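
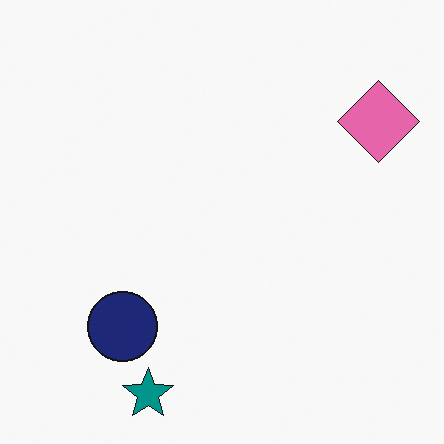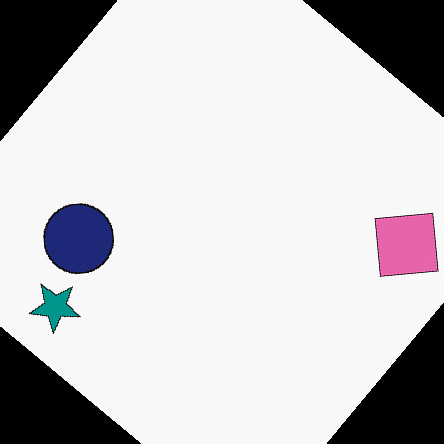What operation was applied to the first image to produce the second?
The image was rotated clockwise by a large amount — several tens of degrees.

Every shape is tilted by the same angle and the image corners show triangular fill wedges — a whole-image rotation by a non-right angle.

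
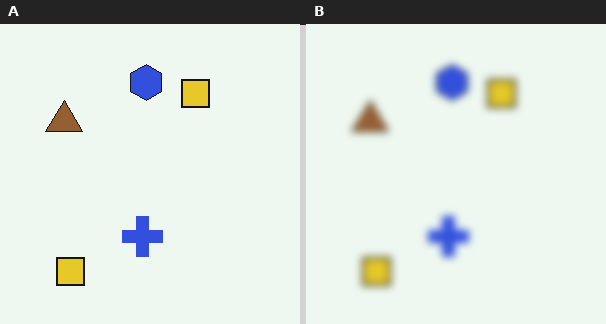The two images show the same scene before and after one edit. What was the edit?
The transformation is: moderately blurred.

Shape edges and outlines are uniformly softened across the whole image.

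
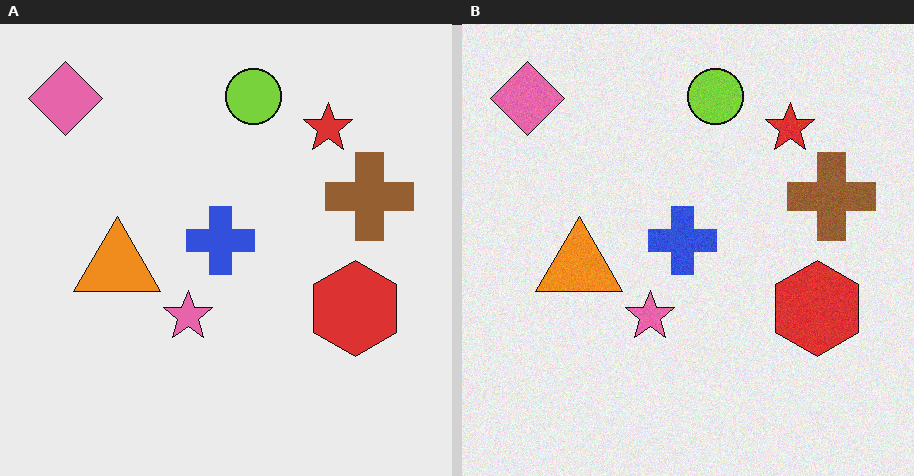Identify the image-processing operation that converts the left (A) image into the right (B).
Degraded with a light layer of grain.

Random speckle covers the whole image, including the flat background.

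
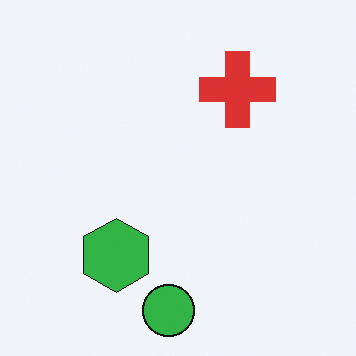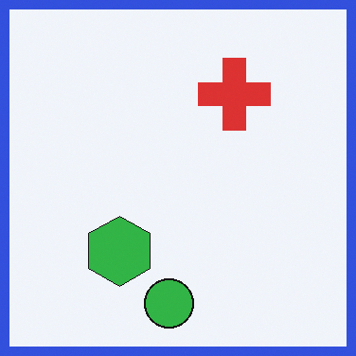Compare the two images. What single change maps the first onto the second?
This is the original image framed with a blue border.

A solid blue frame runs around the edge of the second image, with the content slightly shrunk inside it.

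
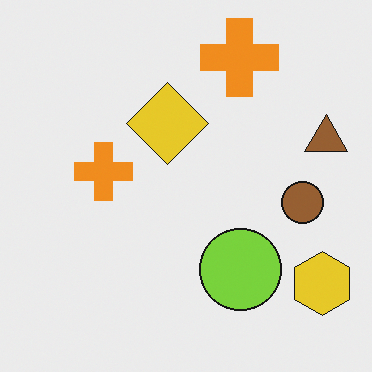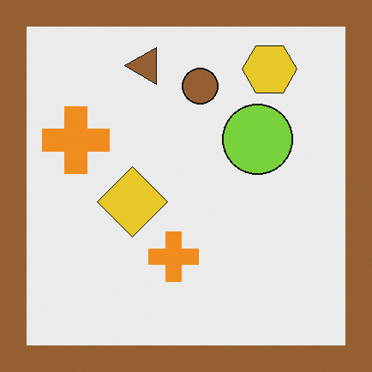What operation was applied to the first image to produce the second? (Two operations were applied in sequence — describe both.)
Rotated 90° counter-clockwise, then framed with a brown border.

The yellow hexagon sits in the bottom-right of the first image and the top-right of the second — consistent with a whole-image 90° counter-clockwise rotation. A solid brown frame runs around the edge of the second image, with the content slightly shrunk inside it.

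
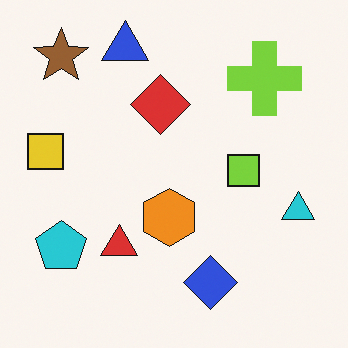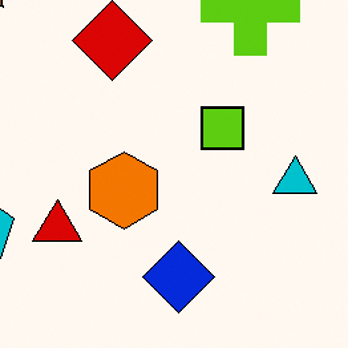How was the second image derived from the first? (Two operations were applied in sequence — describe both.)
The transformation is: cropped slightly and scaled back up, then given slightly increased contrast.

The visible shapes are larger and the field of view is narrower; shapes near the original edges may be partly or wholly outside the frame — a crop-and-rescale. Tones are pushed away from mid-grey across the whole image — a global contrast change.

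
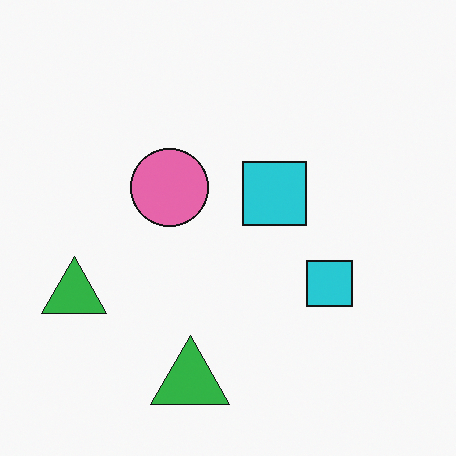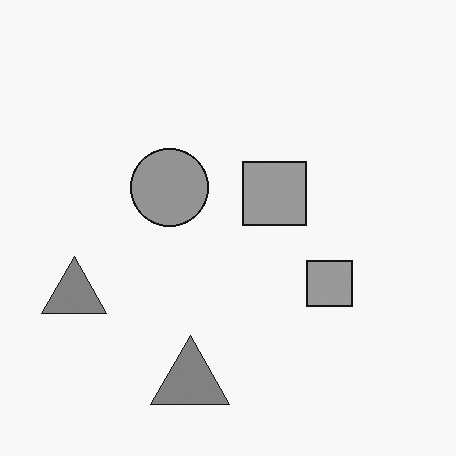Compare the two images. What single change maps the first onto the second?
The second image is the first converted to grayscale.

All color is removed — every shape is now a shade of grey.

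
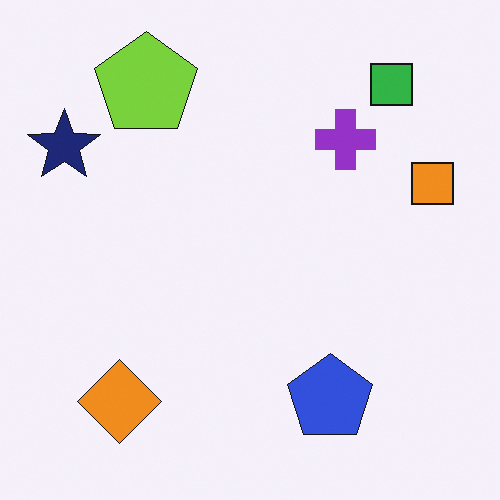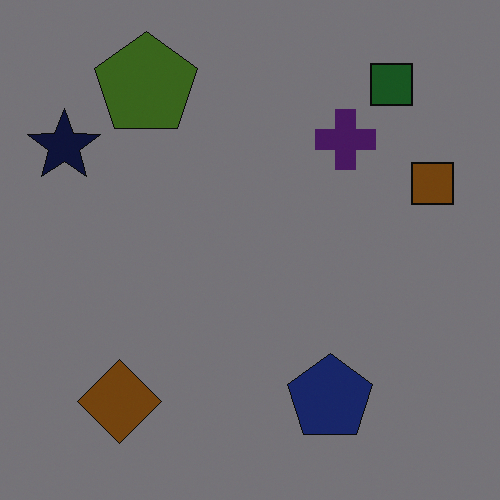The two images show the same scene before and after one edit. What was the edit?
It was noticeably darkened.

Every pixel — background and shapes alike — is uniformly darkened.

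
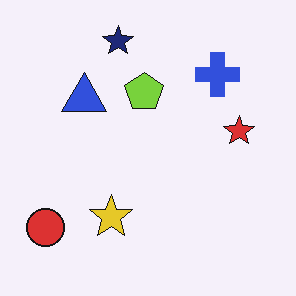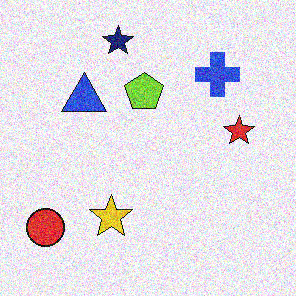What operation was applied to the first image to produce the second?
It was degraded with heavy additive noise.

Random speckle covers the whole image, including the flat background.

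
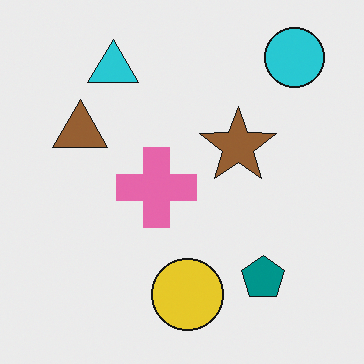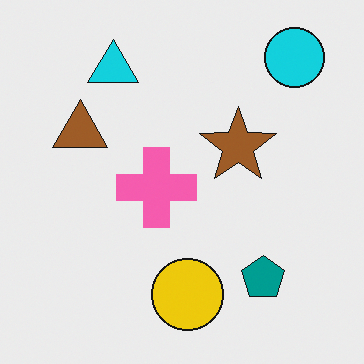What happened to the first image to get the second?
It was slightly oversaturated.

All colors are more vivid — a global saturation change.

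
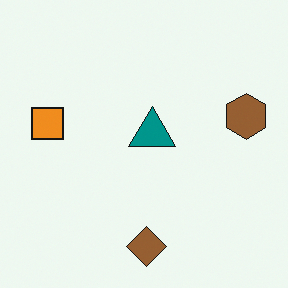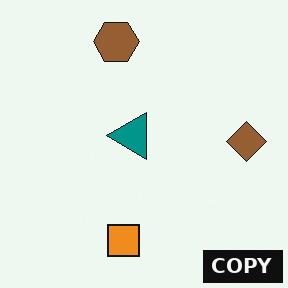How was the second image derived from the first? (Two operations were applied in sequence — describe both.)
This is the original image rotated 90° counter-clockwise, then watermarked with the text "COPY" in the lower-right corner.

The brown hexagon sits in the right of the first image and the top of the second — consistent with a whole-image 90° counter-clockwise rotation. A dark label reading "COPY" appears in the lower-right corner.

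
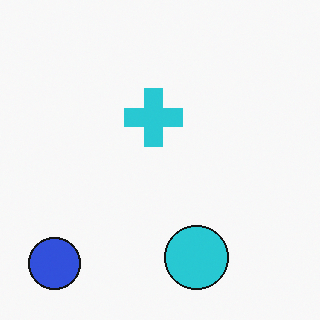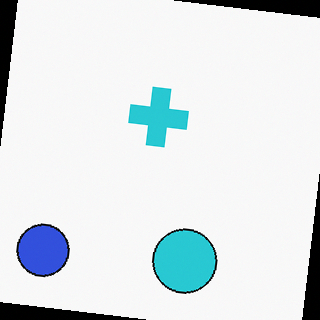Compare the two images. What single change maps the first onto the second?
This is the original image rotated clockwise by a small amount.

Every shape is tilted by the same angle and the image corners show triangular fill wedges — a whole-image rotation by a non-right angle.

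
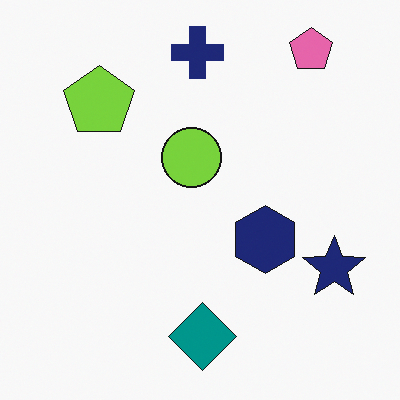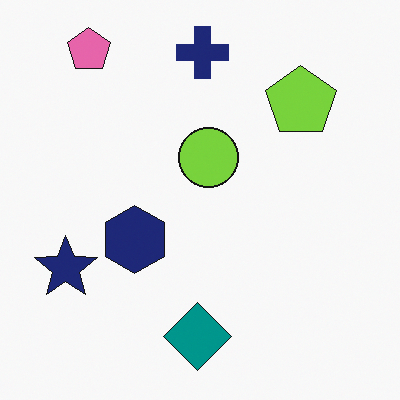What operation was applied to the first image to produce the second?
This is the original image flipped horizontally (left ↔ right).

The navy star is in the bottom-right of the first image and the bottom-left of the second — shapes on opposite sides of the vertical midline have swapped in a mirror flip.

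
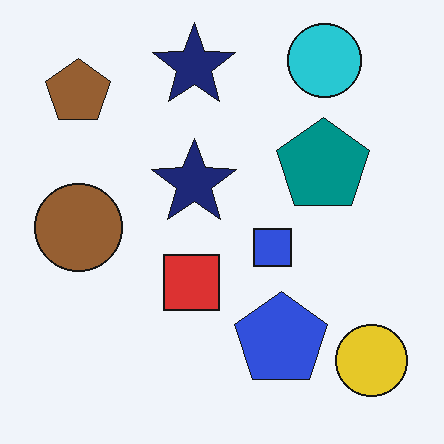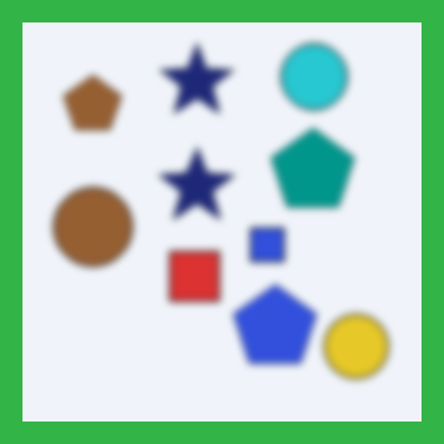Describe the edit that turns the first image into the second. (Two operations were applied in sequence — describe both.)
The image was noticeably gaussian-blurred, then framed with a green border.

Shape edges and outlines are uniformly softened across the whole image. A solid green frame runs around the edge of the second image, with the content slightly shrunk inside it.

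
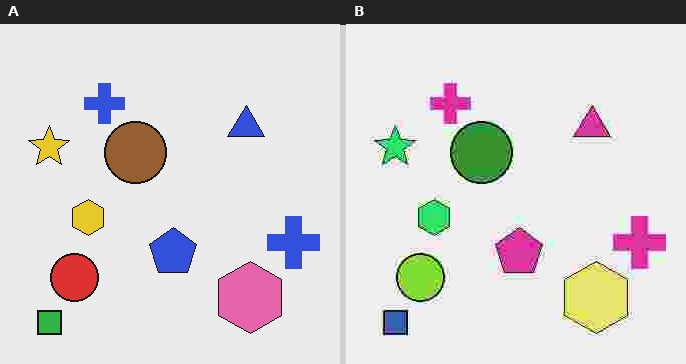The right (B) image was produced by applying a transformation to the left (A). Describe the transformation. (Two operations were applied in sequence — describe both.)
It was hue-shifted noticeably, then heavily JPEG-compressed with obvious blocking artifacts.

Every shape's color has rotated by the same amount around the hue wheel — a uniform hue shift. Blocky 8×8 compression artifacts appear around shape edges and the flat background shows ringing — characteristic JPEG degradation.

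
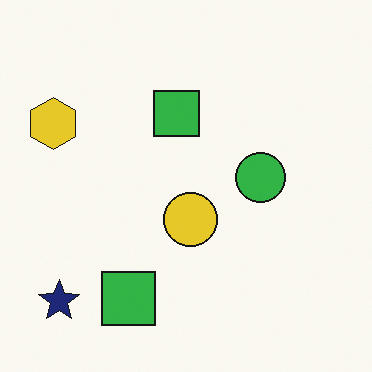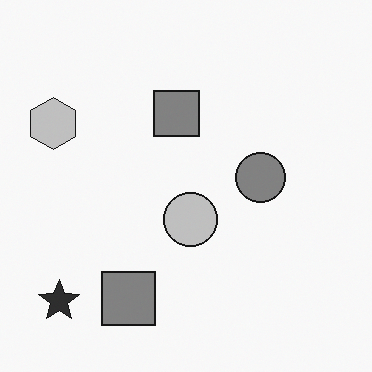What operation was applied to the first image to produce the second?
This is the original image converted to grayscale.

All color is removed — every shape is now a shade of grey.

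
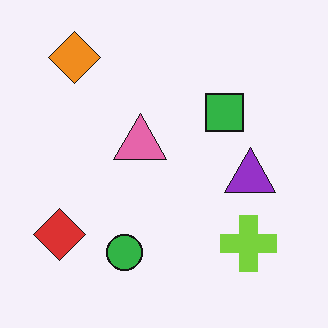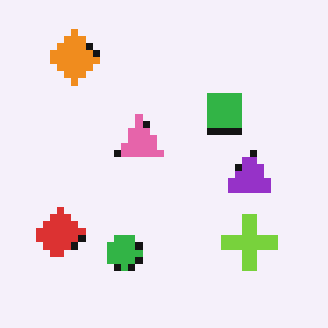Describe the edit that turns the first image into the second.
The transformation is: moderately pixelated.

Shapes are reduced to large square blocks; fine edges and outlines are lost — a downscale-then-upscale (mosaic) effect.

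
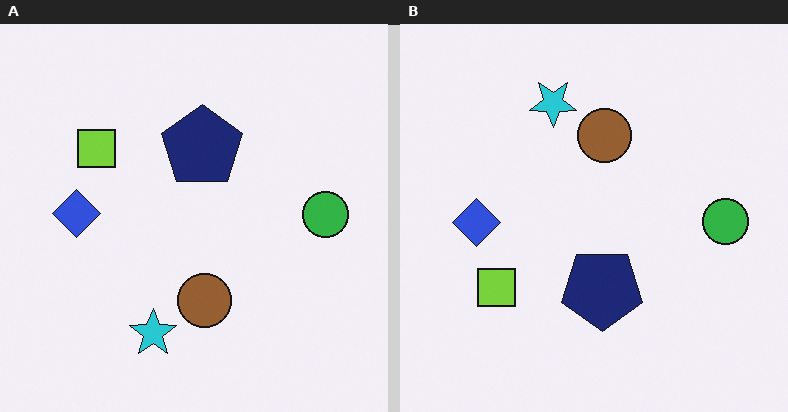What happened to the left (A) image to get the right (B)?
The transformation is: flipped vertically (top ↔ bottom).

The cyan star is in the bottom of the left (A) image and the top of the right (B) — shapes on opposite sides of the horizontal midline have swapped in a mirror flip.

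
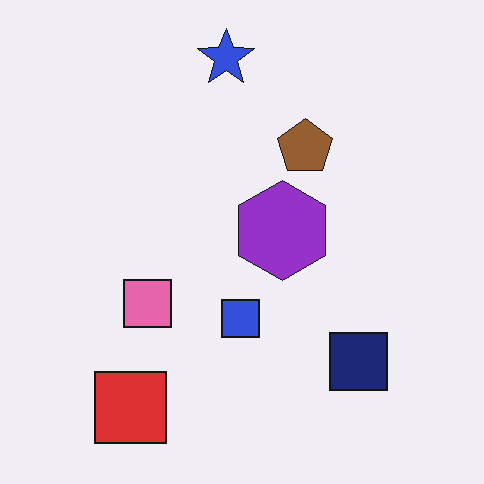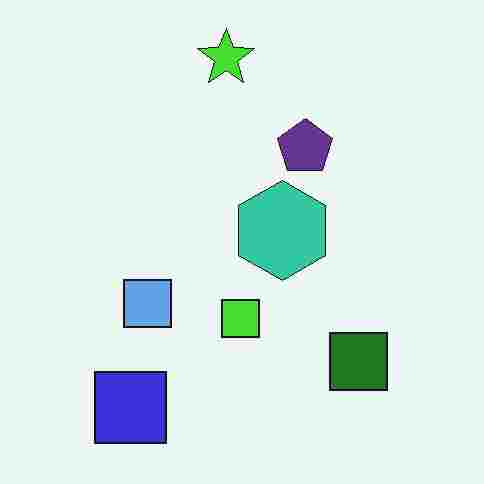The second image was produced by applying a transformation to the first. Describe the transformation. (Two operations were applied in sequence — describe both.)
The second image is the first hue-shifted by a large amount, then heavily JPEG-compressed with obvious blocking artifacts.

Every shape's color has rotated by the same amount around the hue wheel — a uniform hue shift. Blocky 8×8 compression artifacts appear around shape edges and the flat background shows ringing — characteristic JPEG degradation.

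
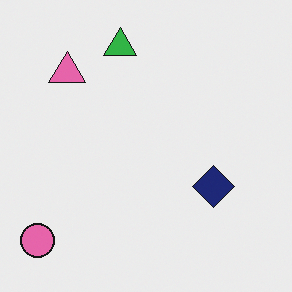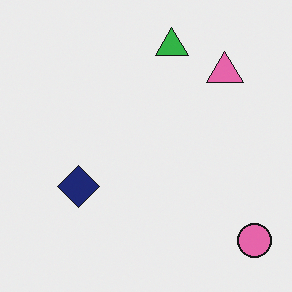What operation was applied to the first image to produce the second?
This is the original image flipped horizontally (left ↔ right).

The pink circle is in the bottom-left of the first image and the bottom-right of the second — shapes on opposite sides of the vertical midline have swapped in a mirror flip.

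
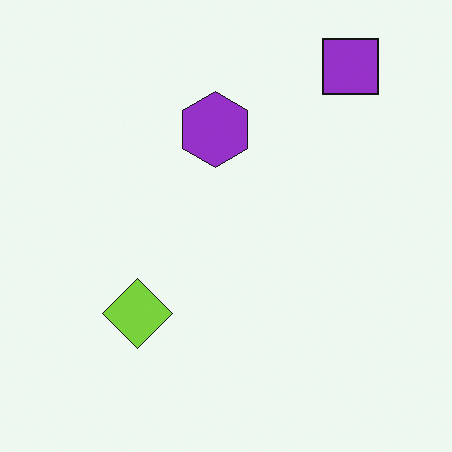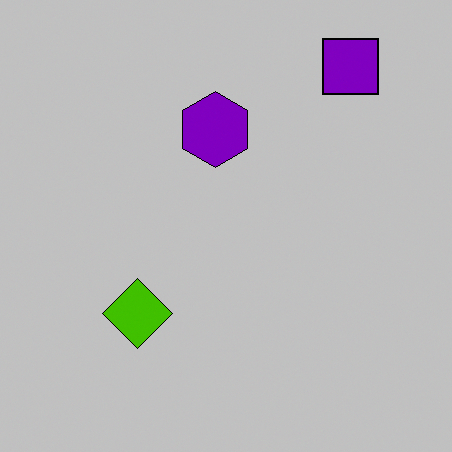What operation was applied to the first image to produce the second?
It was heavily posterized to just a handful of flat colors.

Each flat color has snapped to a coarser quantized level — most visibly, the near-white background has dropped to a flat grey.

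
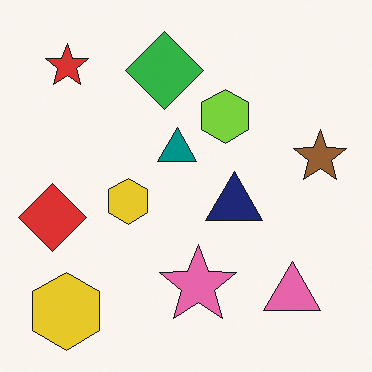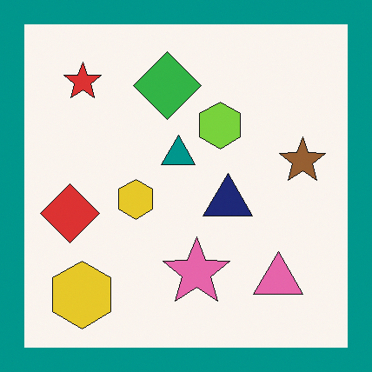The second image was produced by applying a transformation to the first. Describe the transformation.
It was framed with a teal border.

A solid teal frame runs around the edge of the second image, with the content slightly shrunk inside it.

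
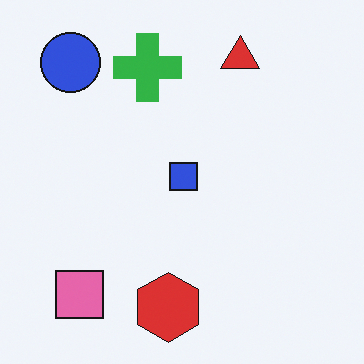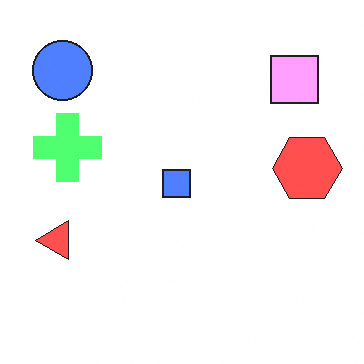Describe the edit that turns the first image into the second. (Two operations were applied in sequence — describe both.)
It was noticeably brightened, then transposed (reflected across the top-left ↔ bottom-right diagonal).

Every pixel — background and shapes alike — is uniformly brightened. Shapes have swapped their row and column positions — what was in the top-right is now in the bottom-left — a diagonal reflection.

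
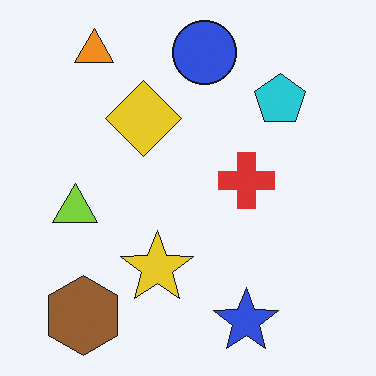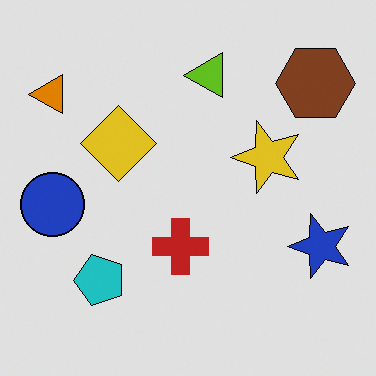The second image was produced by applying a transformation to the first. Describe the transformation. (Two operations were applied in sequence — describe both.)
The image was transposed (reflected across the top-left ↔ bottom-right diagonal), then posterized to a reduced palette.

Shapes have swapped their row and column positions — what was in the top-right is now in the bottom-left — a diagonal reflection. Each flat color has snapped to a coarser quantized level — most visibly, the near-white background has dropped to a flat grey.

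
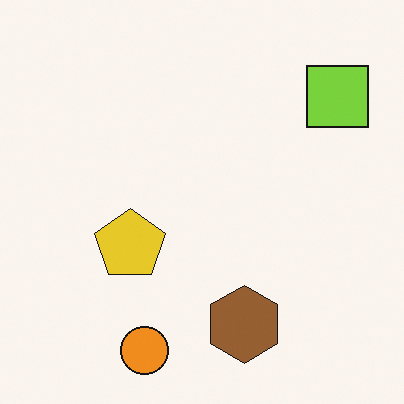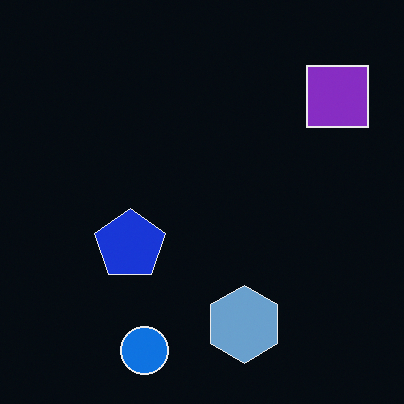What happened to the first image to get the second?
The transformation is: color-inverted (negative).

The light background has become dark and every shape's color is its complement — a photographic negative.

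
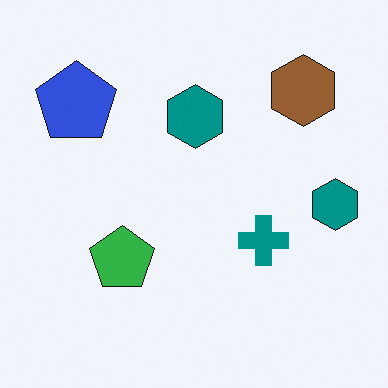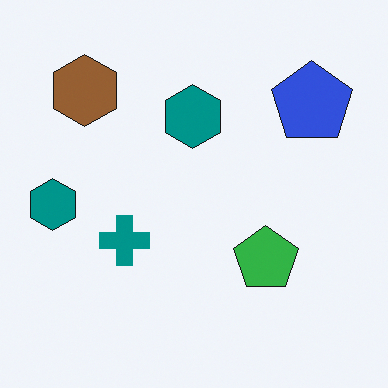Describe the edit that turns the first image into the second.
The second image is the first flipped horizontally (left ↔ right).

The blue pentagon is in the top-left of the first image and the top-right of the second — shapes on opposite sides of the vertical midline have swapped in a mirror flip.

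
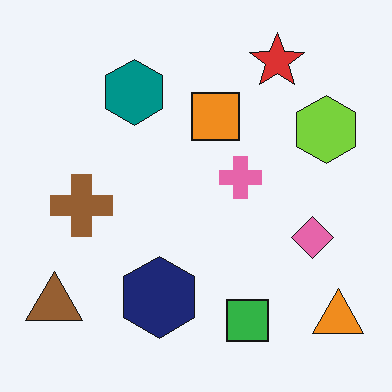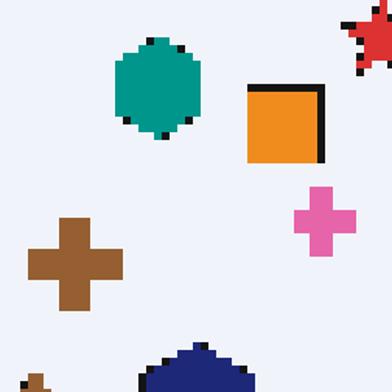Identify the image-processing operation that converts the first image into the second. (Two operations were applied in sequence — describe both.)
The transformation is: lightly pixelated (a mild mosaic effect), then cropped to a modestly smaller region and rescaled.

Shapes are reduced to large square blocks; fine edges and outlines are lost — a downscale-then-upscale (mosaic) effect. The visible shapes are larger and the field of view is narrower; shapes near the original edges may be partly or wholly outside the frame — a crop-and-rescale.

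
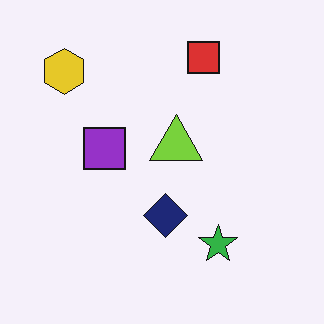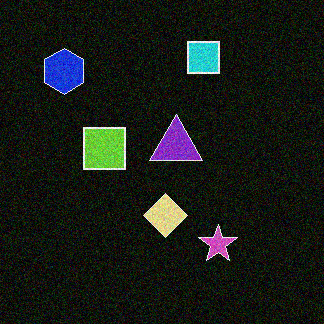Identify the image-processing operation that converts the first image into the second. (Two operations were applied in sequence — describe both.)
It was color-inverted (negative), then degraded with moderate additive noise.

The light background has become dark and every shape's color is its complement — a photographic negative. Random speckle covers the whole image, including the flat background.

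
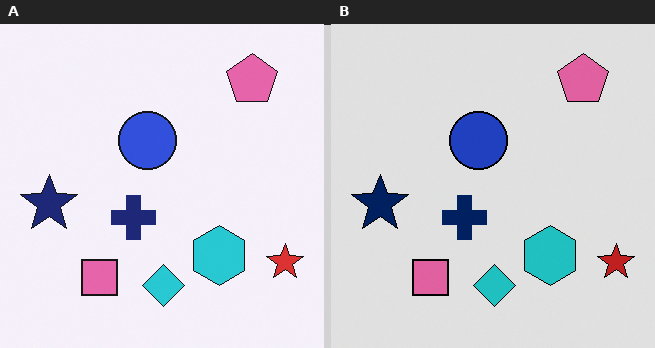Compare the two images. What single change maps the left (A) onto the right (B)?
It was posterized to a reduced palette.

Each flat color has snapped to a coarser quantized level — most visibly, the near-white background has dropped to a flat grey.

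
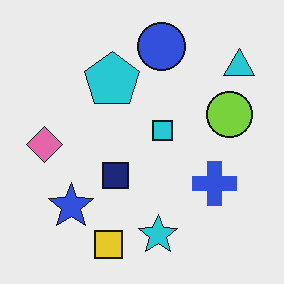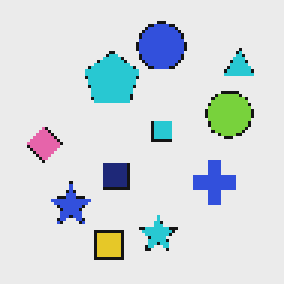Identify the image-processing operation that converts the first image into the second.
It was lightly pixelated (a mild mosaic effect).

Shapes are reduced to large square blocks; fine edges and outlines are lost — a downscale-then-upscale (mosaic) effect.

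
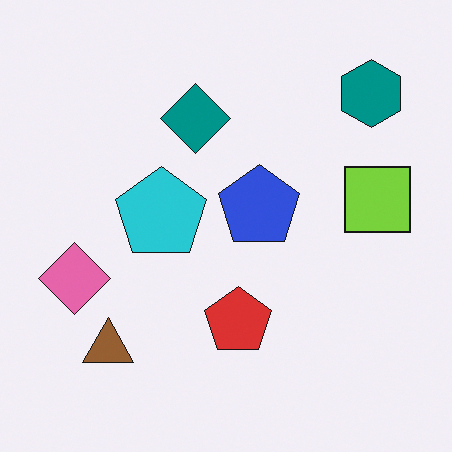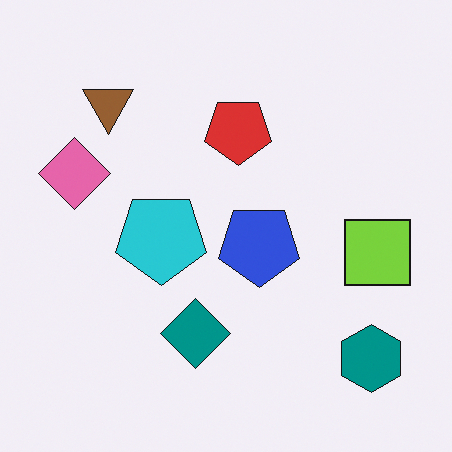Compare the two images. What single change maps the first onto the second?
Flipped vertically (top ↔ bottom).

The teal hexagon is in the top-right of the first image and the bottom-right of the second — shapes on opposite sides of the horizontal midline have swapped in a mirror flip.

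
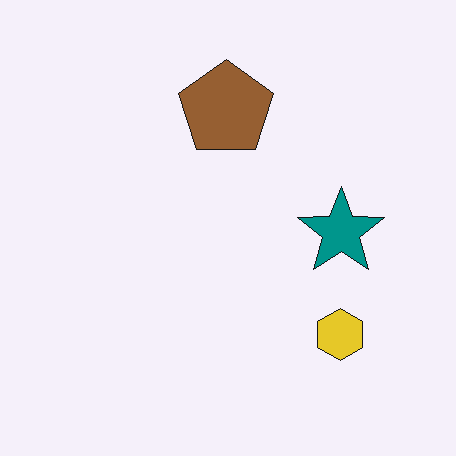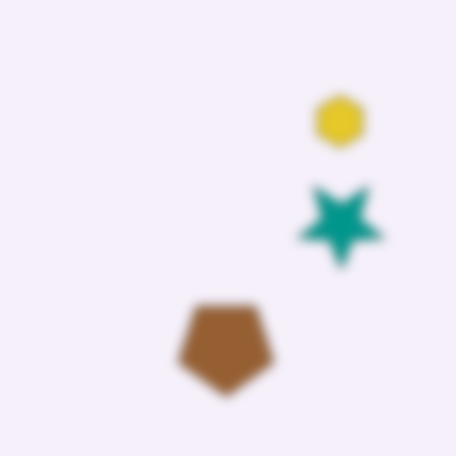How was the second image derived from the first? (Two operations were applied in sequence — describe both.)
The second image is the first heavily blurred, then flipped vertically (top ↔ bottom).

Shape edges and outlines are uniformly softened across the whole image. The brown pentagon is in the top of the first image and the bottom of the second — shapes on opposite sides of the horizontal midline have swapped in a mirror flip.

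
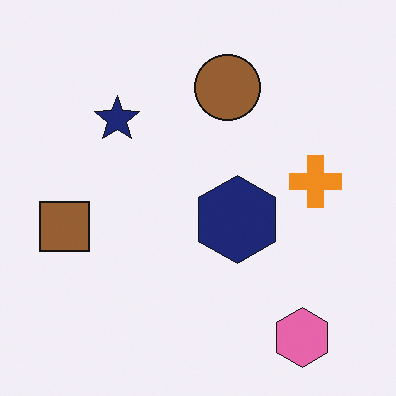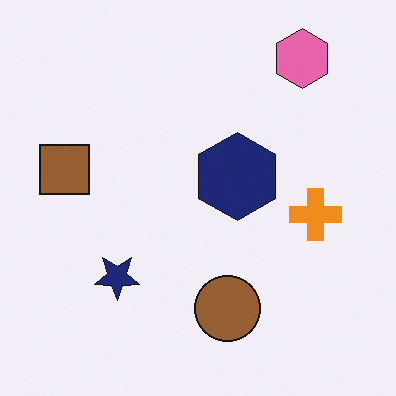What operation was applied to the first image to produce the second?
This is the original image flipped vertically (top ↔ bottom).

The pink hexagon is in the bottom-right of the first image and the top-right of the second — shapes on opposite sides of the horizontal midline have swapped in a mirror flip.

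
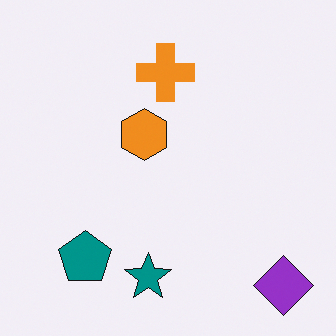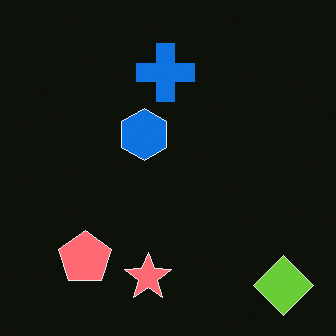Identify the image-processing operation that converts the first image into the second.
This is the original image color-inverted (negative).

The light background has become dark and every shape's color is its complement — a photographic negative.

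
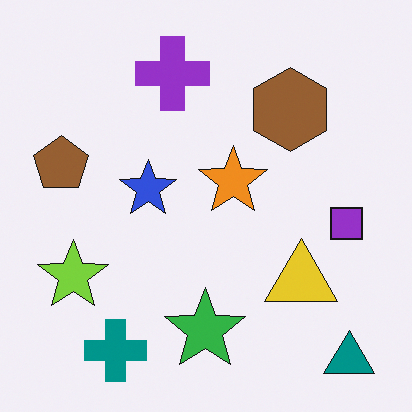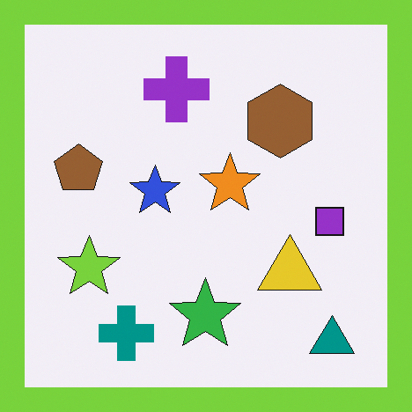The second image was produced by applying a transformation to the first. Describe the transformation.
The transformation is: framed with a lime border.

A solid lime frame runs around the edge of the second image, with the content slightly shrunk inside it.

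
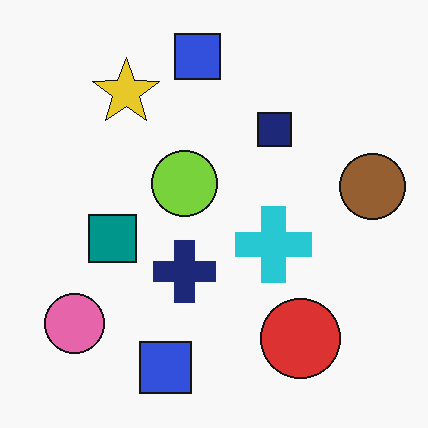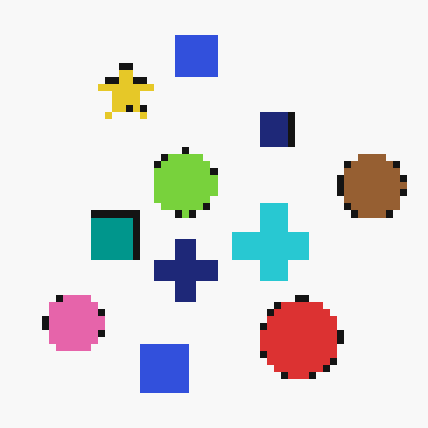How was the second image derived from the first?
It was moderately pixelated.

Shapes are reduced to large square blocks; fine edges and outlines are lost — a downscale-then-upscale (mosaic) effect.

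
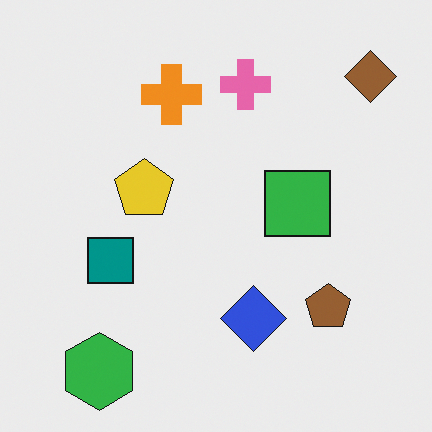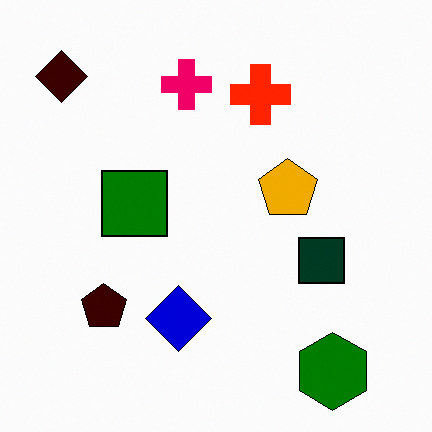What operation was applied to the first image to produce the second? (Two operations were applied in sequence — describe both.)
This is the original image flipped horizontally (left ↔ right), then boosted in contrast.

The brown diamond is in the top-right of the first image and the top-left of the second — shapes on opposite sides of the vertical midline have swapped in a mirror flip. Tones are pushed away from mid-grey across the whole image — a global contrast change.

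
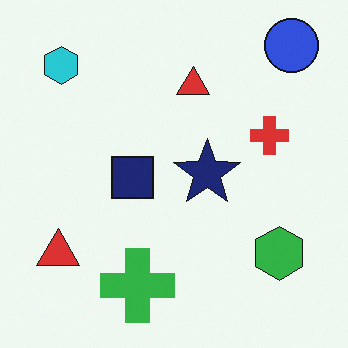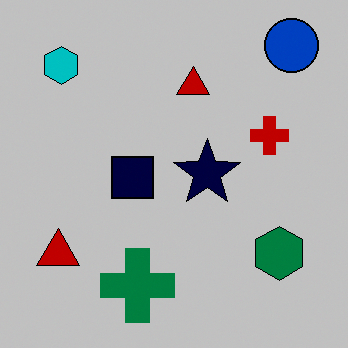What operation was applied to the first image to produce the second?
Heavily posterized to just a handful of flat colors.

Each flat color has snapped to a coarser quantized level — most visibly, the near-white background has dropped to a flat grey.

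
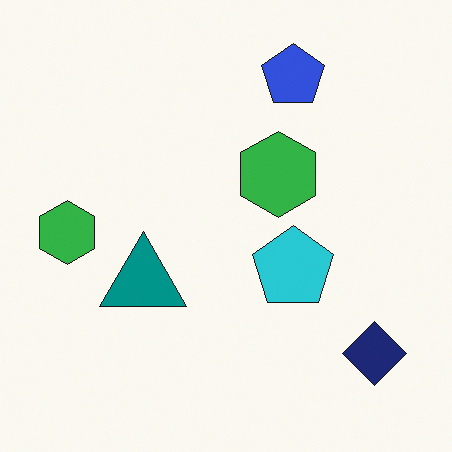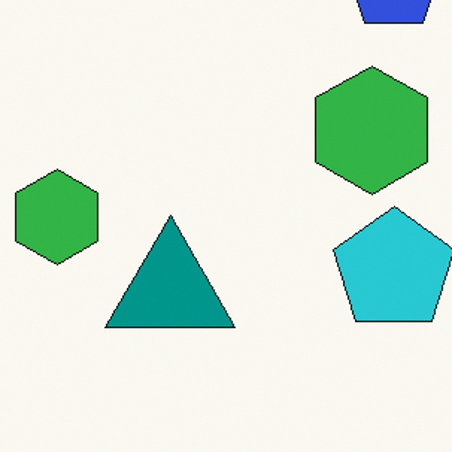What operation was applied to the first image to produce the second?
It was cropped to a modestly smaller region and rescaled.

The visible shapes are larger and the field of view is narrower; shapes near the original edges may be partly or wholly outside the frame — a crop-and-rescale.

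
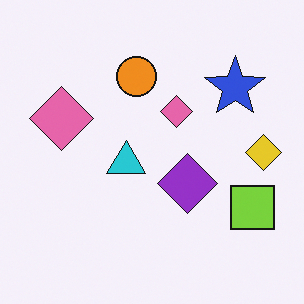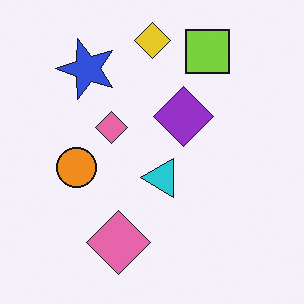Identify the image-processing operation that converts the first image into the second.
The image was rotated 90° counter-clockwise.

The lime square sits in the bottom-right of the first image and the top-right of the second — consistent with a whole-image 90° counter-clockwise rotation.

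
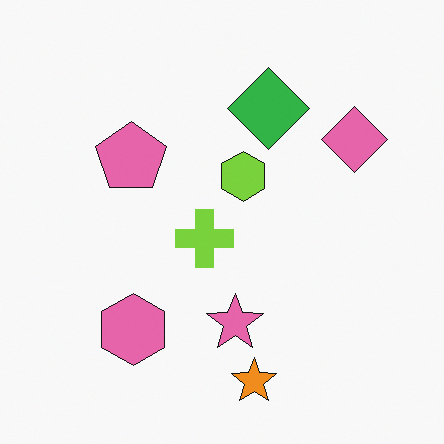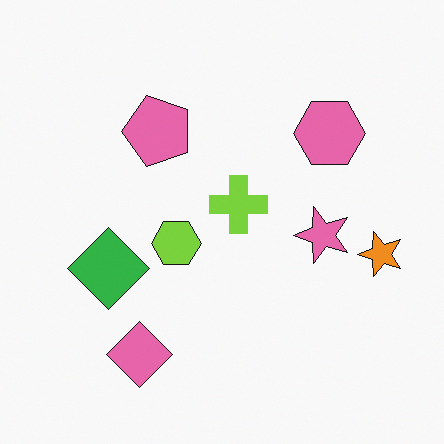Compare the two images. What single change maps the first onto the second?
The transformation is: transposed (reflected across the top-left ↔ bottom-right diagonal).

Shapes have swapped their row and column positions — what was in the top-right is now in the bottom-left — a diagonal reflection.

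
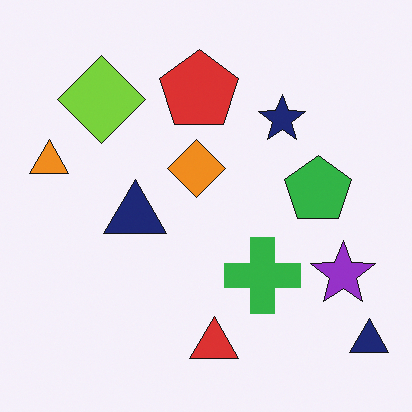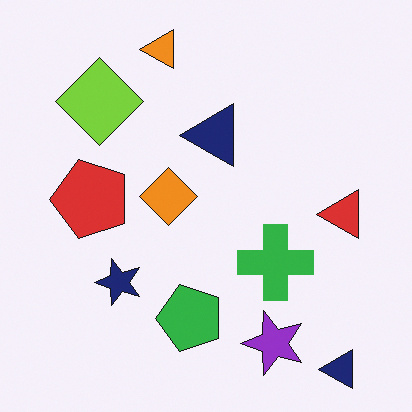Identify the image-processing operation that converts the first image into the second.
The image was transposed (reflected across the top-left ↔ bottom-right diagonal).

Shapes have swapped their row and column positions — what was in the top-right is now in the bottom-left — a diagonal reflection.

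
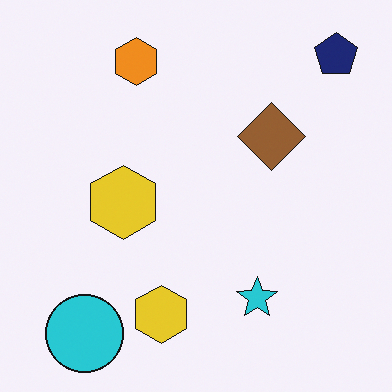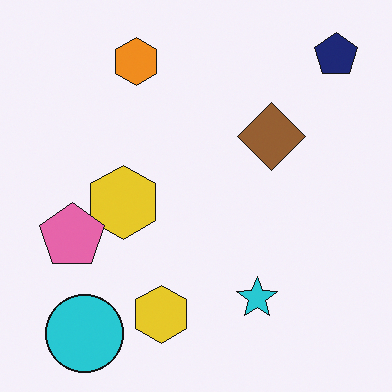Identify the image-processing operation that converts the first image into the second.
The second image is the first overlaid with an additional pink pentagon.

A pink pentagon appears in the second image that is absent from the first.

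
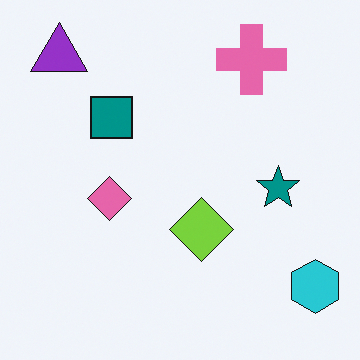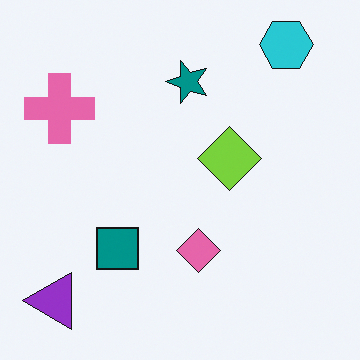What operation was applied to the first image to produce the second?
This is the original image rotated 90° counter-clockwise.

The purple triangle sits in the top-left of the first image and the bottom-left of the second — consistent with a whole-image 90° counter-clockwise rotation.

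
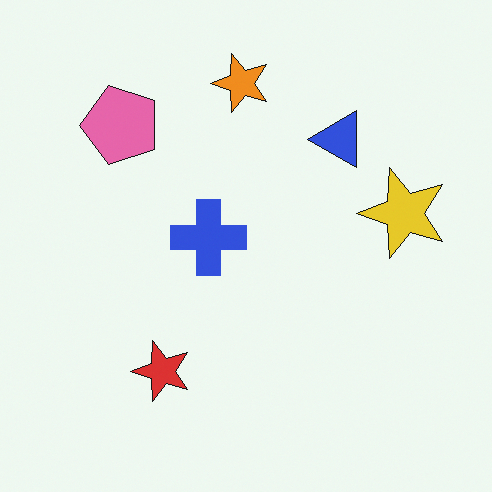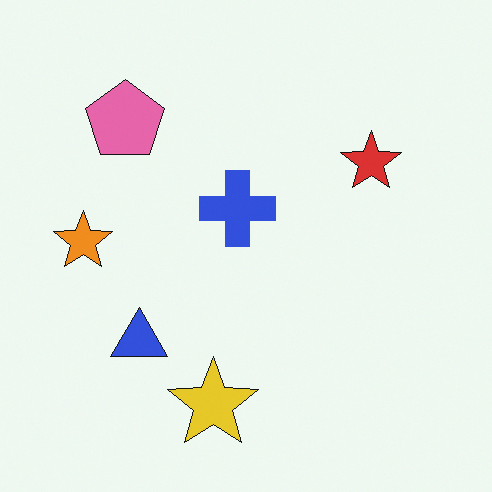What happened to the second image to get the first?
The first image is the second transposed (reflected across the top-left ↔ bottom-right diagonal).

Shapes have swapped their row and column positions — what was in the top-right is now in the bottom-left — a diagonal reflection.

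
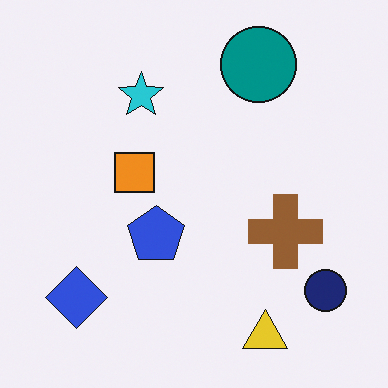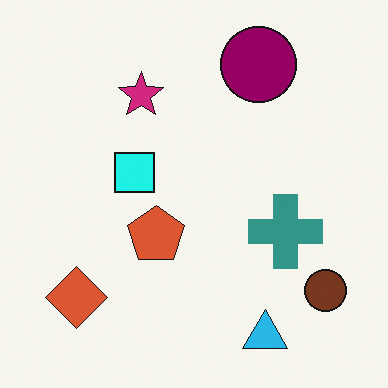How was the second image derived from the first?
It was hue-shifted through roughly a third of the color wheel.

Every shape's color has rotated by the same amount around the hue wheel — a uniform hue shift.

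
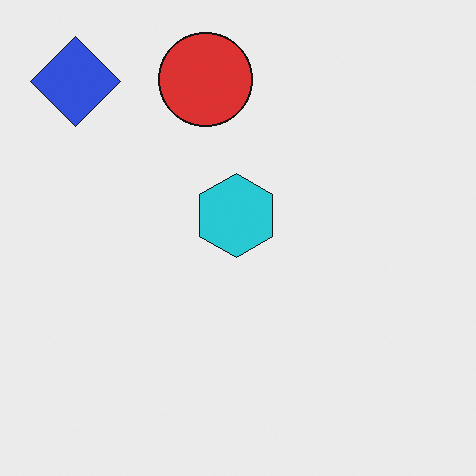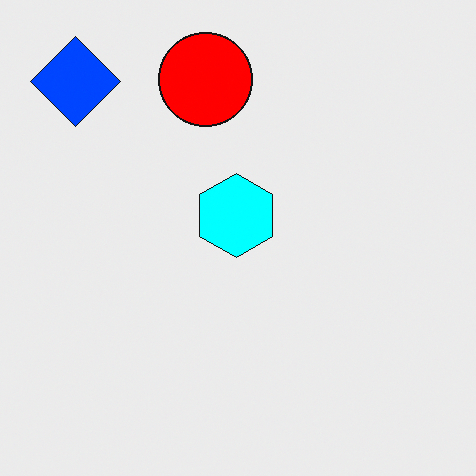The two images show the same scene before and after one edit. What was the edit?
It was made much more vivid (saturation change).

All colors are more vivid — a global saturation change.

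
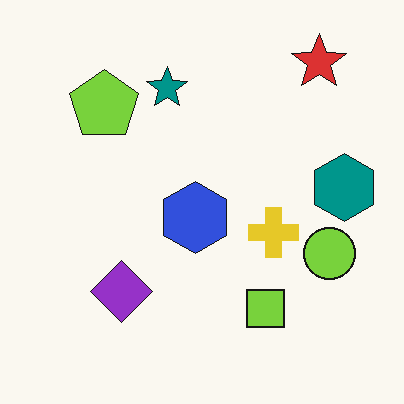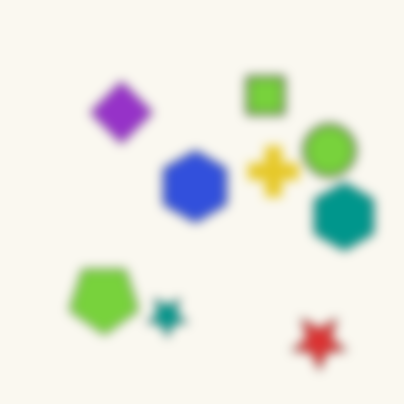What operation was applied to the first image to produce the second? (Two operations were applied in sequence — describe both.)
The transformation is: flipped vertically (top ↔ bottom), then heavily blurred.

The red star is in the top-right of the first image and the bottom-right of the second — shapes on opposite sides of the horizontal midline have swapped in a mirror flip. Shape edges and outlines are uniformly softened across the whole image.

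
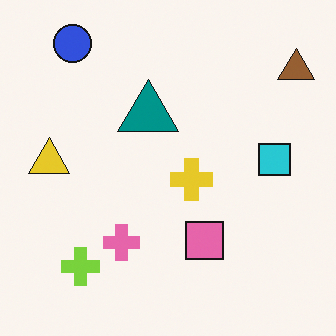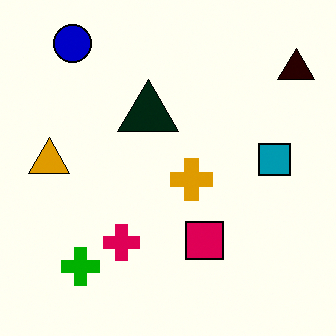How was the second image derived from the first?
The image was given much higher contrast.

Tones are pushed away from mid-grey across the whole image — a global contrast change.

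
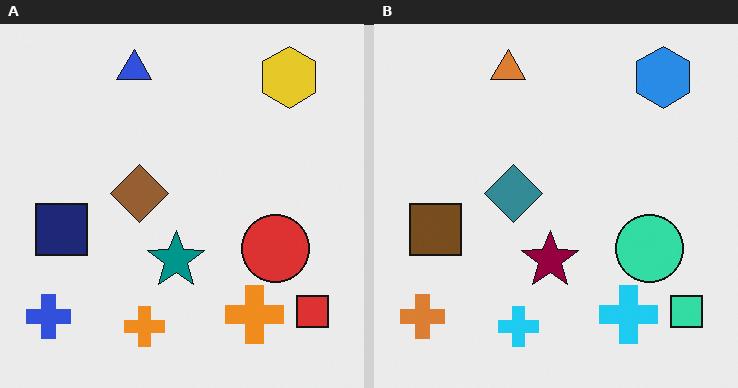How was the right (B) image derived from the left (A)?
It was hue-shifted by a large amount.

Every shape's color has rotated by the same amount around the hue wheel — a uniform hue shift.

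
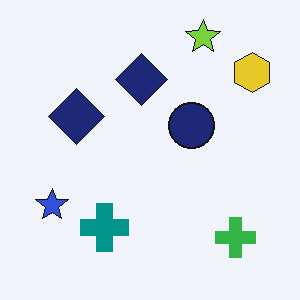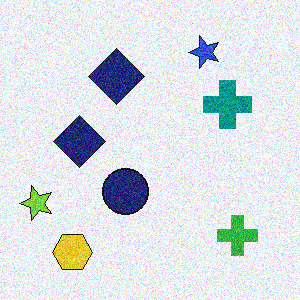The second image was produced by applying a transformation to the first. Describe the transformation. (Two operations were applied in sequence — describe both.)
The image was degraded with visible gaussian noise, then transposed (reflected across the top-left ↔ bottom-right diagonal).

Random speckle covers the whole image, including the flat background. Shapes have swapped their row and column positions — what was in the top-right is now in the bottom-left — a diagonal reflection.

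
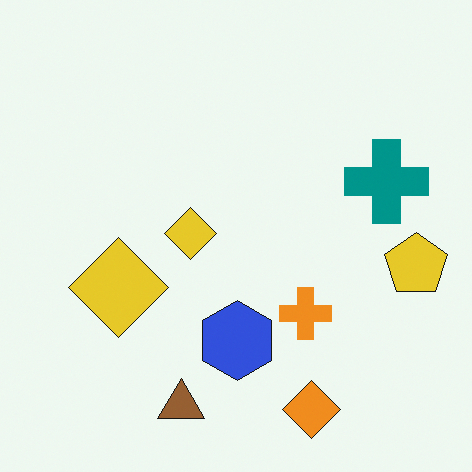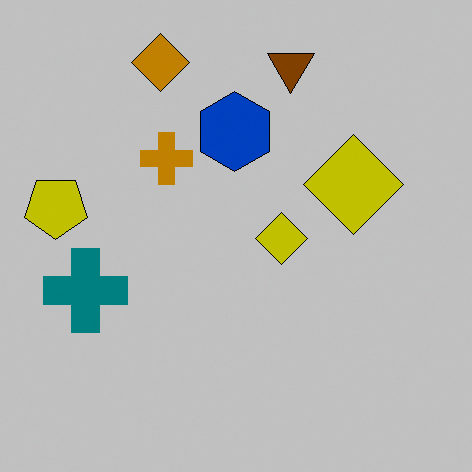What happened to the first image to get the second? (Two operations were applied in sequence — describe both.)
The transformation is: heavily posterized to just a handful of flat colors, then rotated 180°.

Each flat color has snapped to a coarser quantized level — most visibly, the near-white background has dropped to a flat grey. The orange diamond sits in the bottom of the first image and the top of the second — consistent with a whole-image 180° rotation.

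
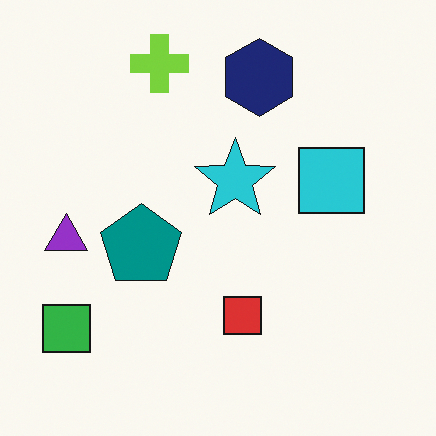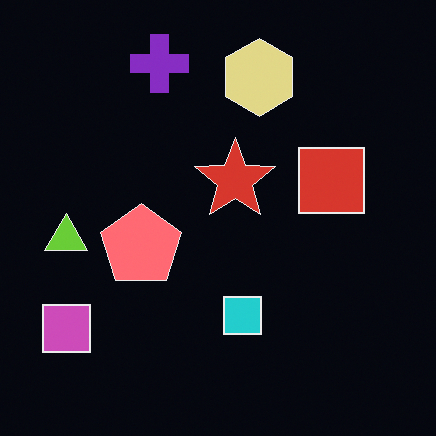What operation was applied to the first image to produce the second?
The transformation is: color-inverted (negative).

The light background has become dark and every shape's color is its complement — a photographic negative.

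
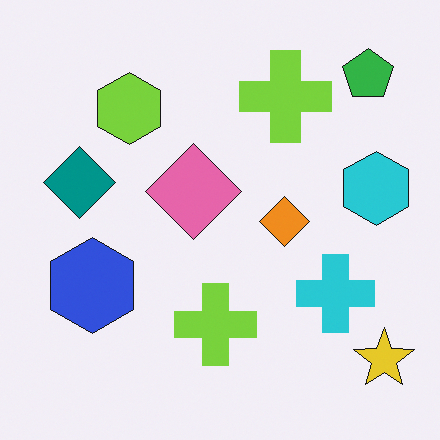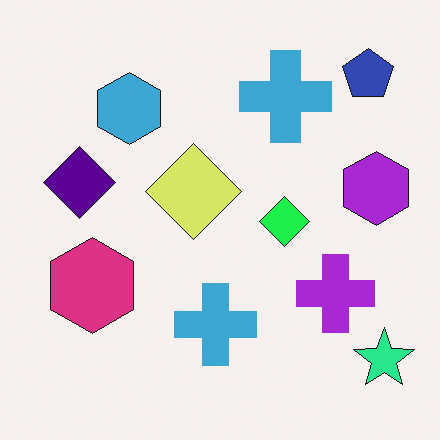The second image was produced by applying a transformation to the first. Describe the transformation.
Hue-shifted through roughly a third of the color wheel.

Every shape's color has rotated by the same amount around the hue wheel — a uniform hue shift.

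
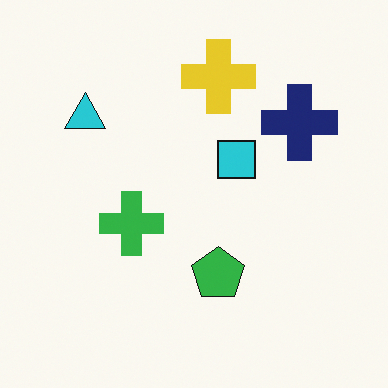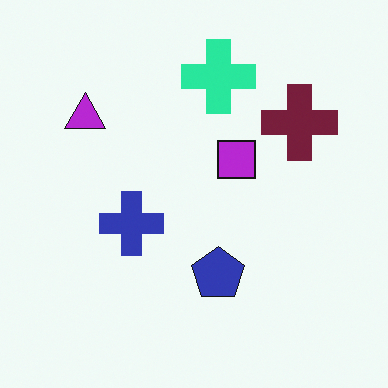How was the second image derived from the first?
It was hue-shifted noticeably.

Every shape's color has rotated by the same amount around the hue wheel — a uniform hue shift.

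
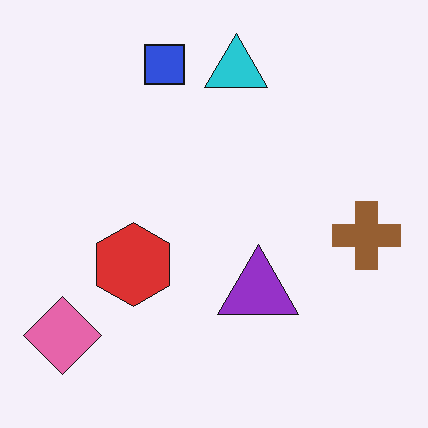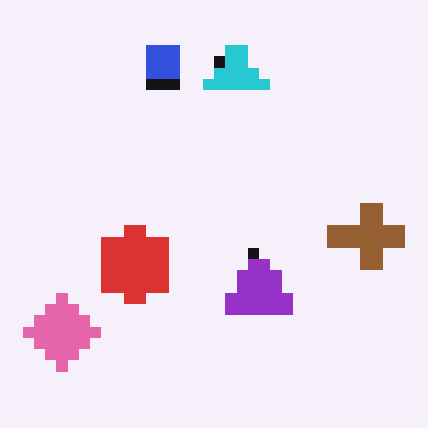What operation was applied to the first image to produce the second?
It was coarsely pixelated.

Shapes are reduced to large square blocks; fine edges and outlines are lost — a downscale-then-upscale (mosaic) effect.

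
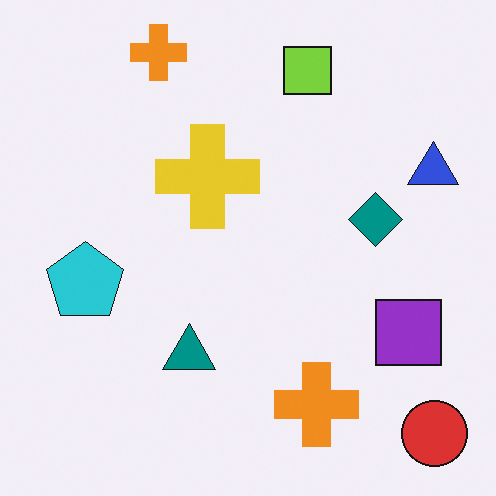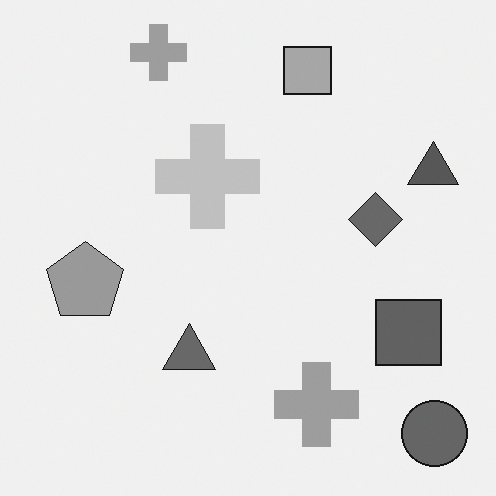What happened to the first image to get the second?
Converted to grayscale.

All color is removed — every shape is now a shade of grey.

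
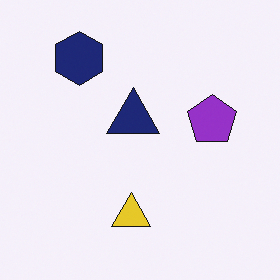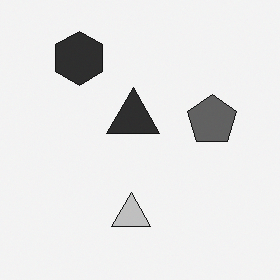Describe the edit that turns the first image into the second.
It was converted to grayscale.

All color is removed — every shape is now a shade of grey.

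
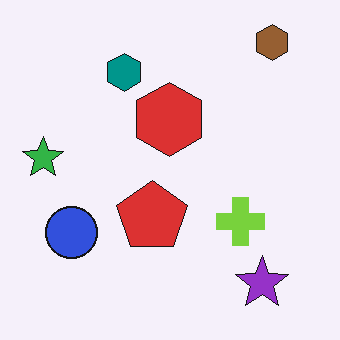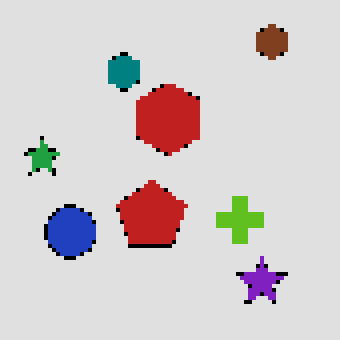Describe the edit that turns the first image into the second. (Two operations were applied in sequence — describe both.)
Lightly pixelated (a mild mosaic effect), then moderately posterized.

Shapes are reduced to large square blocks; fine edges and outlines are lost — a downscale-then-upscale (mosaic) effect. Each flat color has snapped to a coarser quantized level — most visibly, the near-white background has dropped to a flat grey.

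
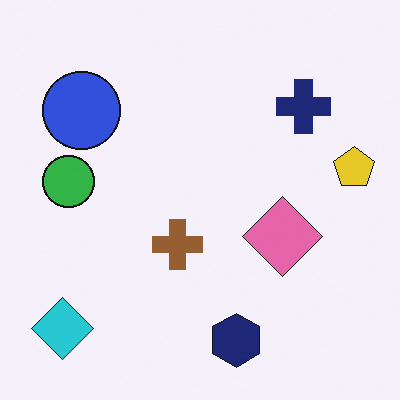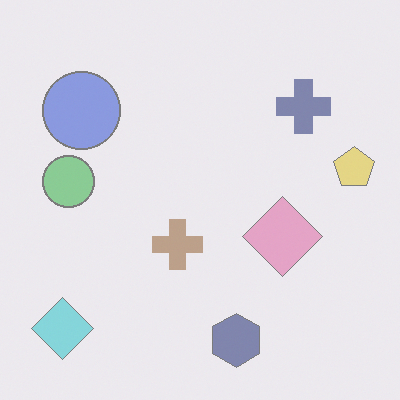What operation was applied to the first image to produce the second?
It was given much lower contrast.

Tones are pushed toward mid-grey across the whole image — a global contrast change.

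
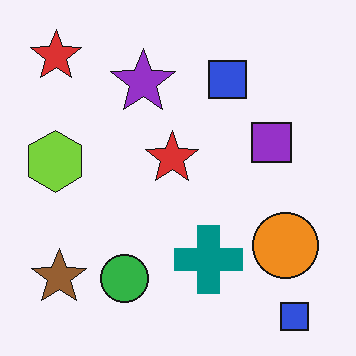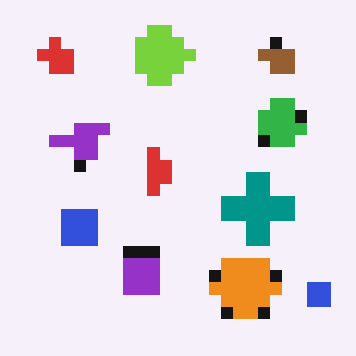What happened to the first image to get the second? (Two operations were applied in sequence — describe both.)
Heavily pixelated into large blocks, then transposed (reflected across the top-left ↔ bottom-right diagonal).

Shapes are reduced to large square blocks; fine edges and outlines are lost — a downscale-then-upscale (mosaic) effect. Shapes have swapped their row and column positions — what was in the top-right is now in the bottom-left — a diagonal reflection.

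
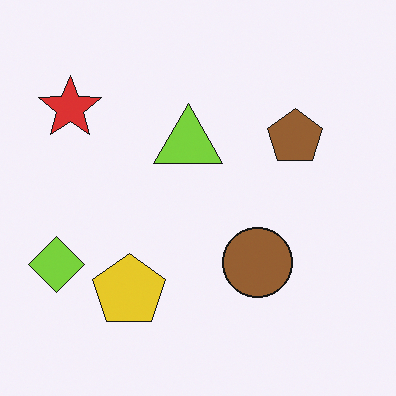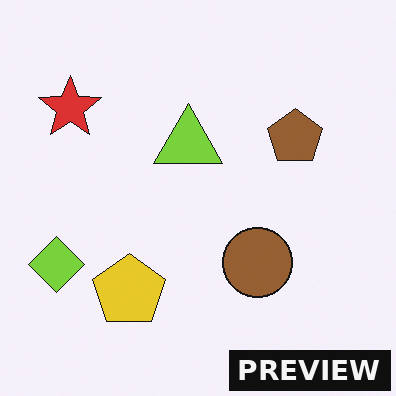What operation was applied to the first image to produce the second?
Watermarked with the text "PREVIEW" in the lower-right corner.

A dark label reading "PREVIEW" appears in the lower-right corner.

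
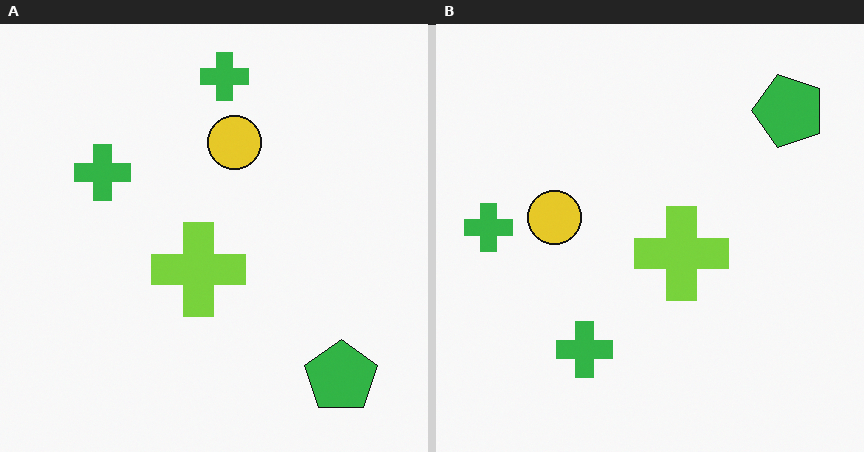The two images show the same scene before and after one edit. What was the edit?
The image was rotated 90° counter-clockwise.

The green pentagon sits in the bottom-right of the left (A) image and the top-right of the right (B) — consistent with a whole-image 90° counter-clockwise rotation.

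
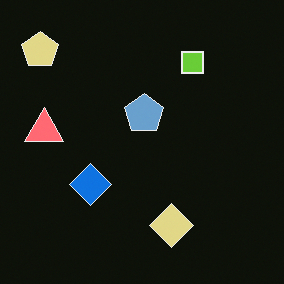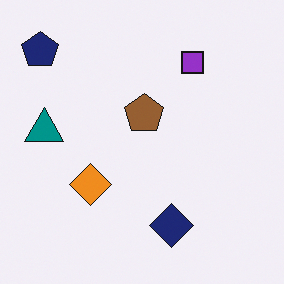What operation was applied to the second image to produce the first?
It was color-inverted (negative).

The light background has become dark and every shape's color is its complement — a photographic negative.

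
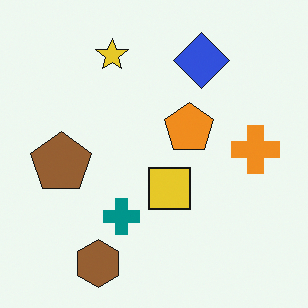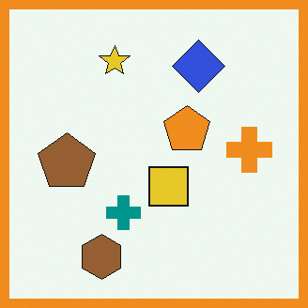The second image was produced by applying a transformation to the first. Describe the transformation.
The image was framed with a orange border.

A solid orange frame runs around the edge of the second image, with the content slightly shrunk inside it.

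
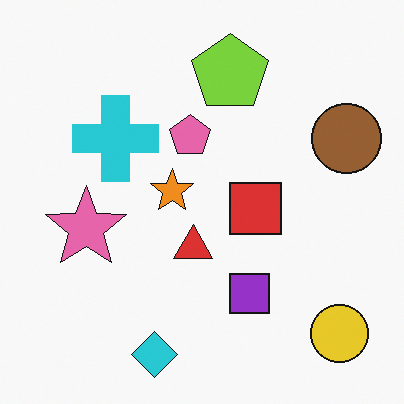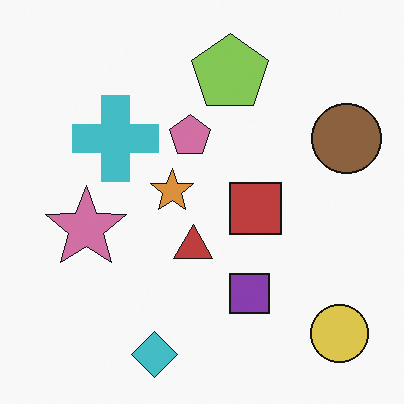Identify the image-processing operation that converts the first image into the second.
The transformation is: slightly desaturated.

All colors are more muted and greyish — a global saturation change.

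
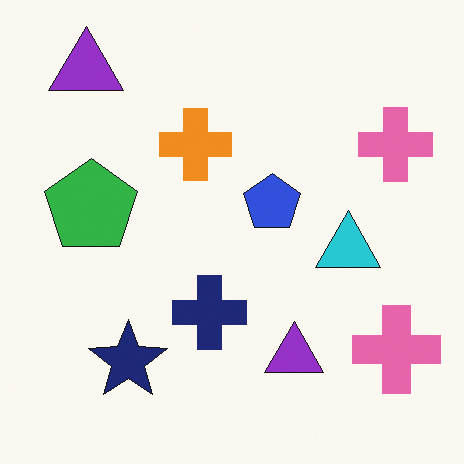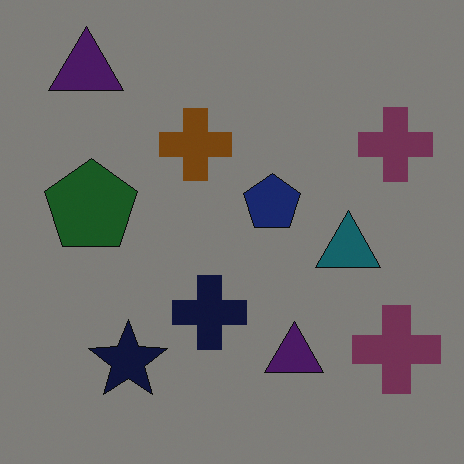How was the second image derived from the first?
The second image is the first substantially darkened.

Every pixel — background and shapes alike — is uniformly darkened.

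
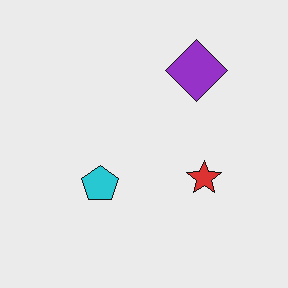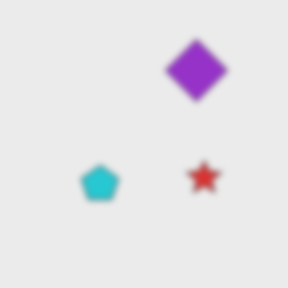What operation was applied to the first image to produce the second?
The second image is the first moderately blurred.

Shape edges and outlines are uniformly softened across the whole image.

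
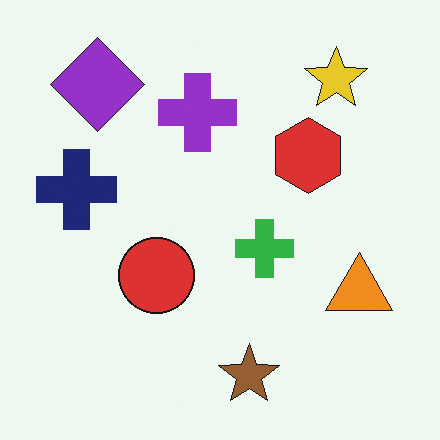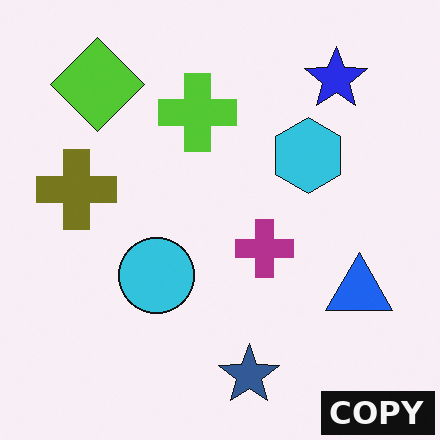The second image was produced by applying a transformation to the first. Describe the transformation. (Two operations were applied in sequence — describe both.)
It was hue-shifted by a large amount, then watermarked with the text "COPY" in the lower-right corner.

Every shape's color has rotated by the same amount around the hue wheel — a uniform hue shift. A dark label reading "COPY" appears in the lower-right corner.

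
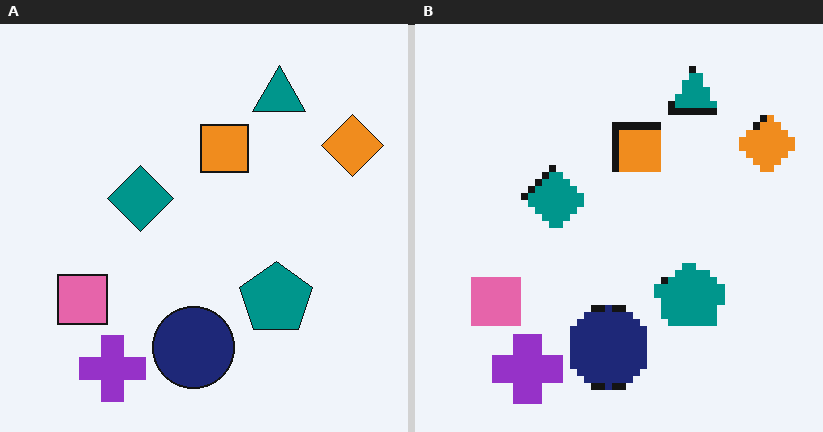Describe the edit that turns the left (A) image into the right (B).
It was moderately pixelated.

Shapes are reduced to large square blocks; fine edges and outlines are lost — a downscale-then-upscale (mosaic) effect.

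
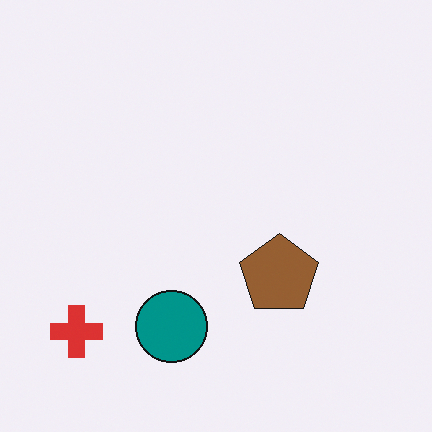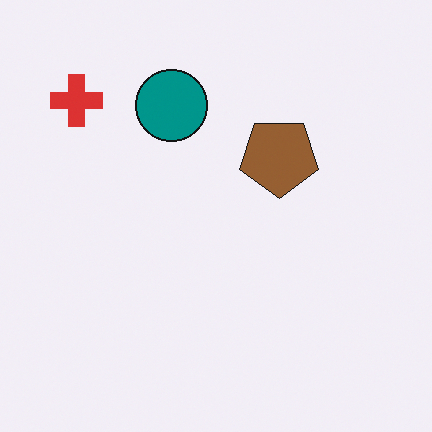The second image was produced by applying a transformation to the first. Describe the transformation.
The second image is the first flipped vertically (top ↔ bottom).

The red cross is in the bottom-left of the first image and the top-left of the second — shapes on opposite sides of the horizontal midline have swapped in a mirror flip.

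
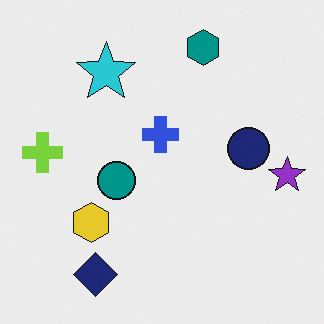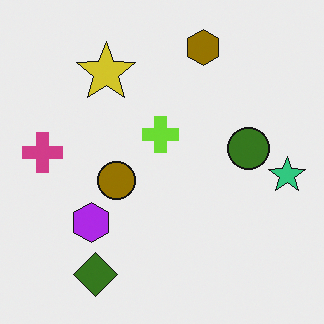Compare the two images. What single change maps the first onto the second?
The second image is the first hue-shifted through roughly half the color wheel.

Every shape's color has rotated by the same amount around the hue wheel — a uniform hue shift.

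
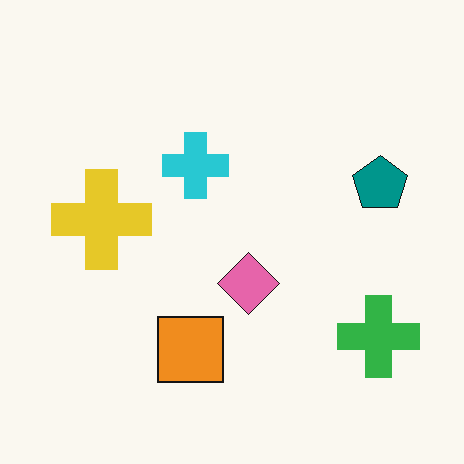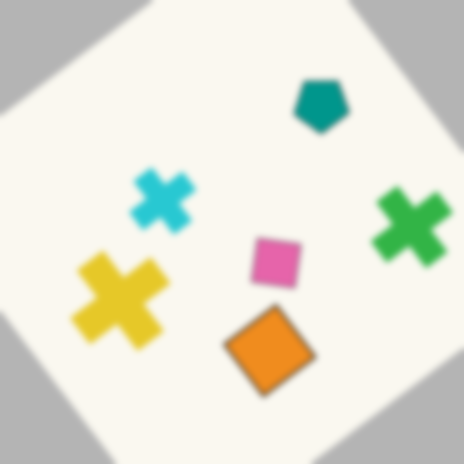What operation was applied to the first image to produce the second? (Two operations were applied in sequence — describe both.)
This is the original image rotated counter-clockwise by a large amount — several tens of degrees, then moderately blurred.

Every shape is tilted by the same angle and the image corners show triangular fill wedges — a whole-image rotation by a non-right angle. Shape edges and outlines are uniformly softened across the whole image.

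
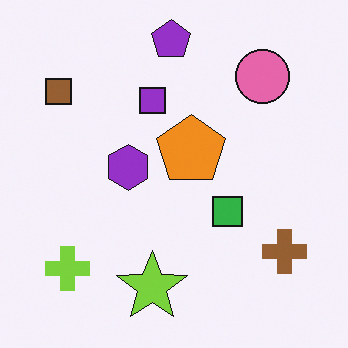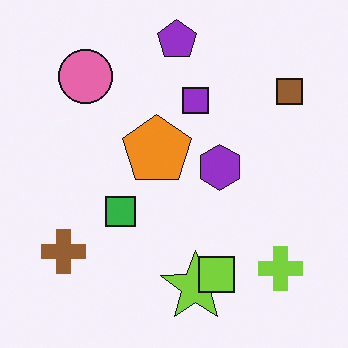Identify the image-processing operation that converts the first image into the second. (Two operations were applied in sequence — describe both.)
It was flipped horizontally (left ↔ right), then overlaid with an additional lime square.

The brown square is in the top-left of the first image and the top-right of the second — shapes on opposite sides of the vertical midline have swapped in a mirror flip. A lime square appears in the second image that is absent from the first.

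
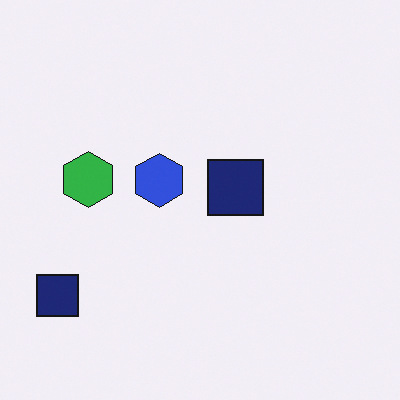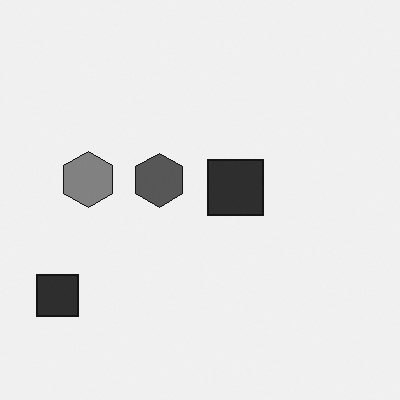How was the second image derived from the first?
The second image is the first converted to grayscale.

All color is removed — every shape is now a shade of grey.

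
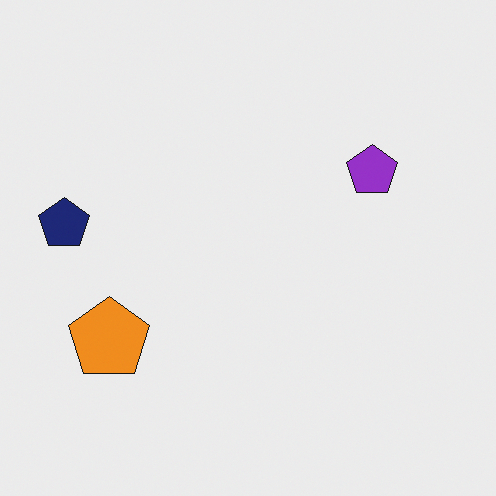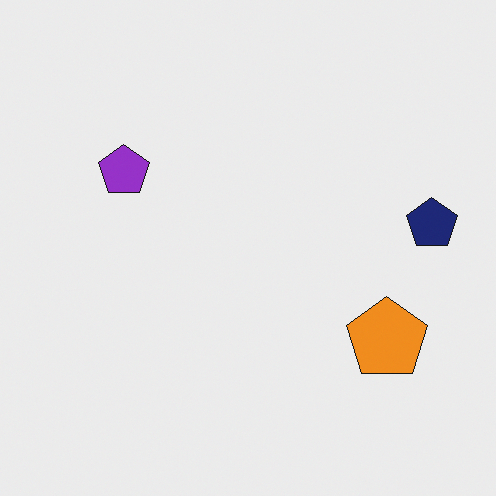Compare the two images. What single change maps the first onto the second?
This is the original image flipped horizontally (left ↔ right).

The navy pentagon is in the left of the first image and the right of the second — shapes on opposite sides of the vertical midline have swapped in a mirror flip.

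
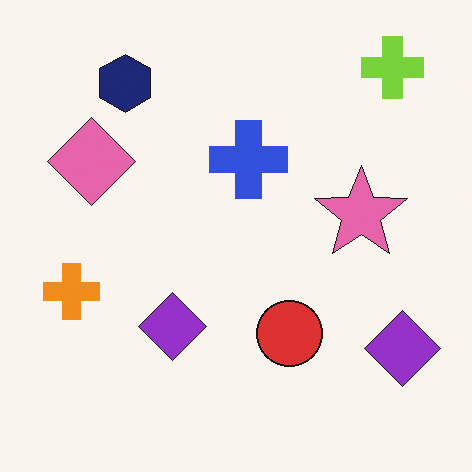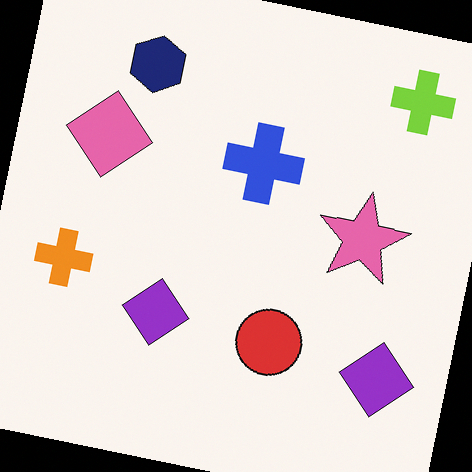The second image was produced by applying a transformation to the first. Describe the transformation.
Rotated clockwise by a slight angle.

Every shape is tilted by the same angle and the image corners show triangular fill wedges — a whole-image rotation by a non-right angle.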